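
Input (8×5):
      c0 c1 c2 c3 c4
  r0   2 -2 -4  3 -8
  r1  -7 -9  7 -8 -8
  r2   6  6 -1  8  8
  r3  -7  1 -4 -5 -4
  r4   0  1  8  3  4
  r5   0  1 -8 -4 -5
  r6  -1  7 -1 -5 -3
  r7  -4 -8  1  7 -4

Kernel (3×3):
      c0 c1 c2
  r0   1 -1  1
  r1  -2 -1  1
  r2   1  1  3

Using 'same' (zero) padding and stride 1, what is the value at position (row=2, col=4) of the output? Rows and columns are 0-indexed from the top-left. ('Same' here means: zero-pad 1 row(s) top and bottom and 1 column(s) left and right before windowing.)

The receptive field on the zero-padded input at this output position is [-8 -8 0 / 8 8 0 / -5 -4 0]. Elementwise product with the kernel and sum: -8·1 + -8·-1 + 0·1 + 8·-2 + 8·-1 + 0·1 + -5·1 + -4·1 + 0·3.

-33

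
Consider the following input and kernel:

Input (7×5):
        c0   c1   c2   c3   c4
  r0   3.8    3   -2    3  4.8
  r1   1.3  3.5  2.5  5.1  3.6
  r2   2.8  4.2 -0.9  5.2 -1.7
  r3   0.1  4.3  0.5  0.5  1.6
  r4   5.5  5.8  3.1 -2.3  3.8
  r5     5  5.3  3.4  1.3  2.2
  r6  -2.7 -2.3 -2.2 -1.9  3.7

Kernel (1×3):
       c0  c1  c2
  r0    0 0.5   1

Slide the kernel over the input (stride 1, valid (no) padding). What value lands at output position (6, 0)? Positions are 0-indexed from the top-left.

-3.35

The receptive field on the input at this output position is [-2.7 -2.3 -2.2]. Elementwise product with the kernel and sum: -2.3·0.5 + -2.2·1.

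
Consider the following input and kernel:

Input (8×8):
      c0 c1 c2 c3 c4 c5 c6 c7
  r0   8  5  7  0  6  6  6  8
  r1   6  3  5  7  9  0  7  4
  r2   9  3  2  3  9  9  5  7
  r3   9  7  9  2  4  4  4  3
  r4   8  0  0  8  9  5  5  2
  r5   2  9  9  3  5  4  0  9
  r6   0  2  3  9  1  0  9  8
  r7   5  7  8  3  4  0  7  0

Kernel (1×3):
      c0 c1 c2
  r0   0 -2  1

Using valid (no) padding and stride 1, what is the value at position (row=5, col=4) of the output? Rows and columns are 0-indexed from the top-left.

The receptive field on the input at this output position is [5 4 0]. Elementwise product with the kernel and sum: 4·-2 + 0·1.

-8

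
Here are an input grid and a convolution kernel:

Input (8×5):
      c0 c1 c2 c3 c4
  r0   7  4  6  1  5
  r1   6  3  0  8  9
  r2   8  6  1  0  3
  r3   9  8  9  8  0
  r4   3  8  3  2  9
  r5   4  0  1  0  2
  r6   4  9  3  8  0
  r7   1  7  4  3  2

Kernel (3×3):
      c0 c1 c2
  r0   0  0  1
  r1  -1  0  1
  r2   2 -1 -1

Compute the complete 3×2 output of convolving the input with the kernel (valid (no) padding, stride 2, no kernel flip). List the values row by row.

Output[0,0]: The receptive field on the input at this output position is [7 4 6 / 6 3 0 / 8 6 1]. Elementwise product with the kernel and sum: 6·1 + 6·-1 + 0·1 + 8·2 + 6·-1 + 1·-1.

9 13
-4 -11
-4 8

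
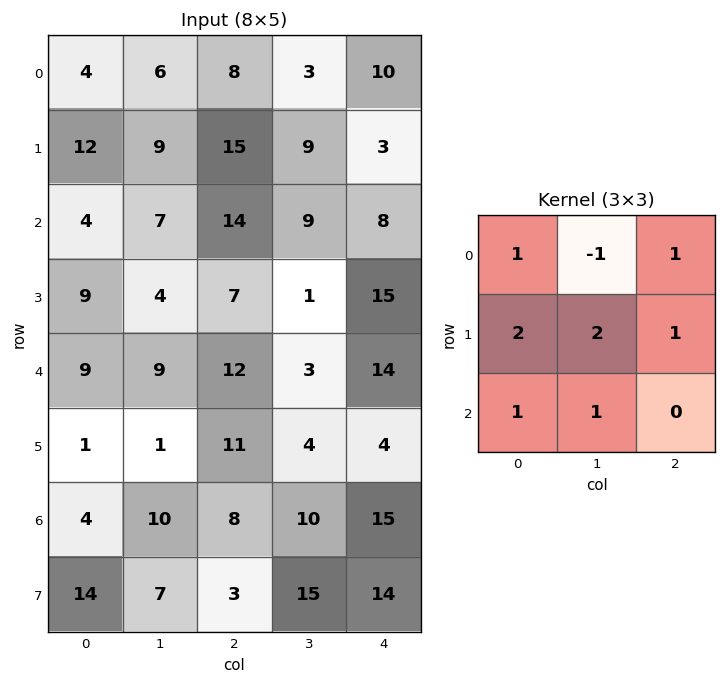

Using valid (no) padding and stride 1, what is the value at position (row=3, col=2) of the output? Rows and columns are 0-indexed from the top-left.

80

The receptive field on the input at this output position is [7 1 15 / 12 3 14 / 11 4 4]. Elementwise product with the kernel and sum: 7·1 + 1·-1 + 15·1 + 12·2 + 3·2 + 14·1 + 11·1 + 4·1.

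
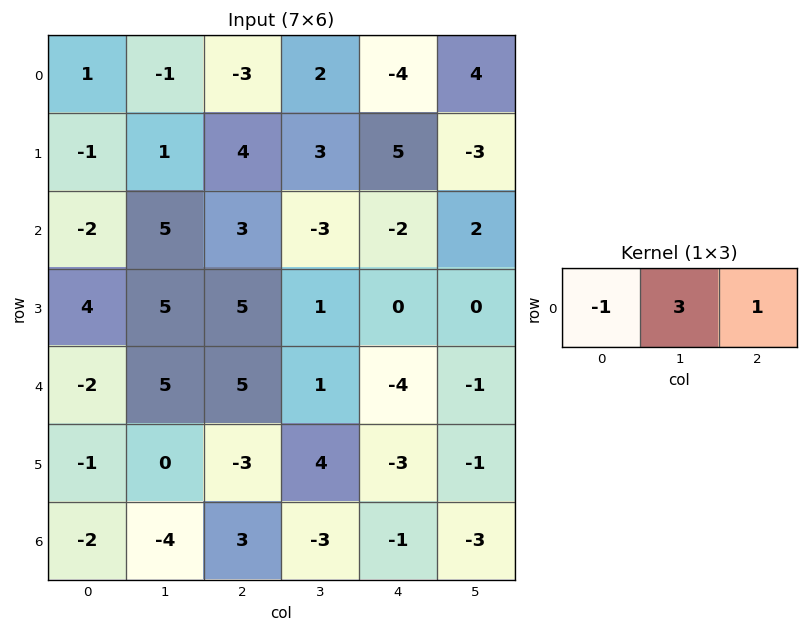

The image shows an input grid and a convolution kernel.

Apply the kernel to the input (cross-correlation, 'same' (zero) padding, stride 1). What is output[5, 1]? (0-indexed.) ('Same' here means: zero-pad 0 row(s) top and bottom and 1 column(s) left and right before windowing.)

-2

The receptive field on the zero-padded input at this output position is [-1 0 -3]. Elementwise product with the kernel and sum: -1·-1 + 0·3 + -3·1.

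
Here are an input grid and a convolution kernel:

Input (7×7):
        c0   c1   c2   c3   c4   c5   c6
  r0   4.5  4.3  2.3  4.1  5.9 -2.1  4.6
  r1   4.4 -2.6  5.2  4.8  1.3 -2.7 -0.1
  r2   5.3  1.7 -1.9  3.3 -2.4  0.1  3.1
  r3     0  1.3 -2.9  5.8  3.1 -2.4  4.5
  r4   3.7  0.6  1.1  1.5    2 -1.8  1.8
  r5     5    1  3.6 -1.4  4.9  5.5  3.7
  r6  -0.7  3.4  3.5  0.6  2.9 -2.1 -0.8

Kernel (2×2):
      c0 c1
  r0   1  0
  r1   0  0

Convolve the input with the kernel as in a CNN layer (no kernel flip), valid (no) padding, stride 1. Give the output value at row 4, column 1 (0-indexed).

The receptive field on the input at this output position is [0.6 1.1 / 1 3.6]. Elementwise product with the kernel and sum: 0.6·1.

0.6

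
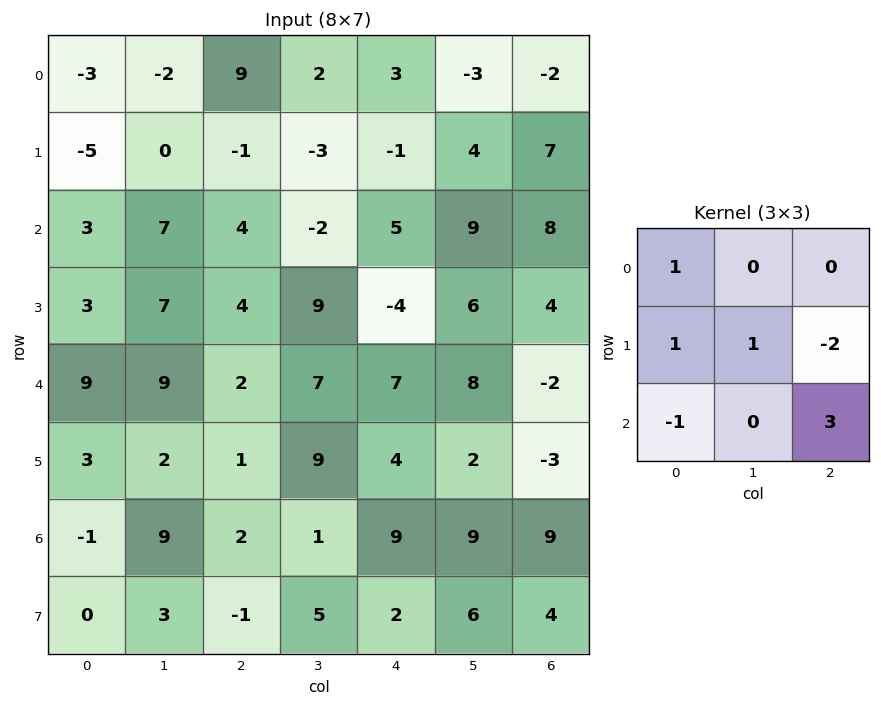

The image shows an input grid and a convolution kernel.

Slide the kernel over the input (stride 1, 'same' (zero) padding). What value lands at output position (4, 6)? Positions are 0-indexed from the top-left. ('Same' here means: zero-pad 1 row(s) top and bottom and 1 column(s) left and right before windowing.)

The receptive field on the zero-padded input at this output position is [6 4 0 / 8 -2 0 / 2 -3 0]. Elementwise product with the kernel and sum: 6·1 + 8·1 + -2·1 + 0·-2 + 2·-1 + 0·3.

10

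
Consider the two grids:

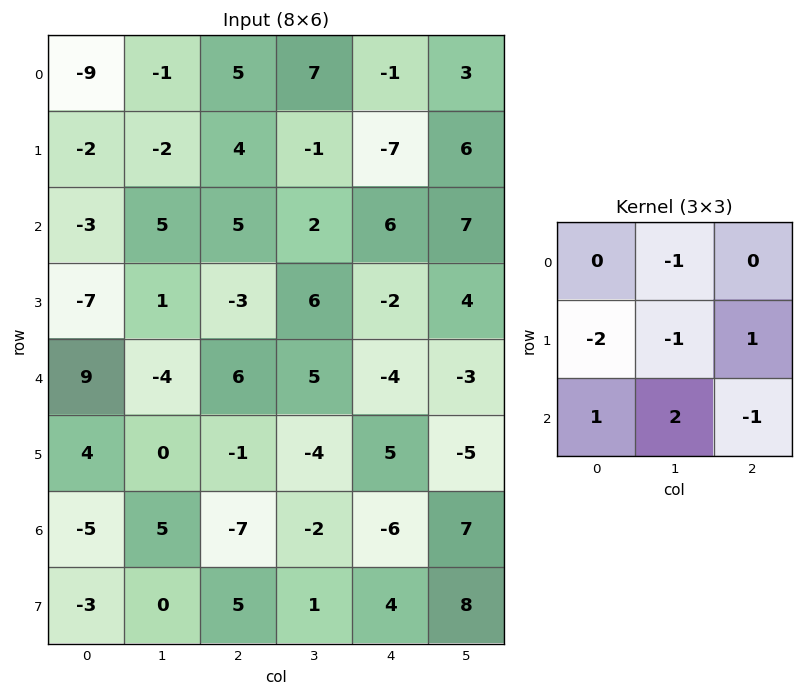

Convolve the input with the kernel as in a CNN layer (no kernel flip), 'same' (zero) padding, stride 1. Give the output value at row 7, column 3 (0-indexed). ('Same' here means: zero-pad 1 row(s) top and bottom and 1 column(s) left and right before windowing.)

The receptive field on the zero-padded input at this output position is [-7 -2 -6 / 5 1 4 / 0 0 0]. Elementwise product with the kernel and sum: -2·-1 + 5·-2 + 1·-1 + 4·1 + 0·1 + 0·2 + 0·-1.

-5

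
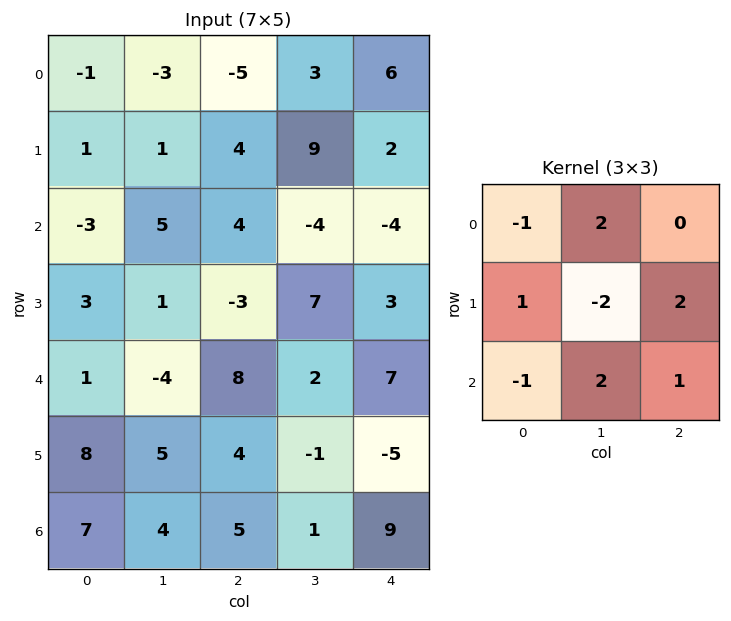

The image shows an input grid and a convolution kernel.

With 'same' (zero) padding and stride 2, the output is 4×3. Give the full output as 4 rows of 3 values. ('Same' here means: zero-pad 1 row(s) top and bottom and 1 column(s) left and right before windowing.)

Output[0,0]: The receptive field on the zero-padded input at this output position is [0 0 0 / 0 -1 -3 / 0 1 1]. Elementwise product with the kernel and sum: 0·-1 + 0·2 + 0·1 + -1·-2 + -3·2 + 0·-1 + 1·2 + 1·1.

-1 29 -14
25 -4 -2
17 -21 -22
10 -1 -26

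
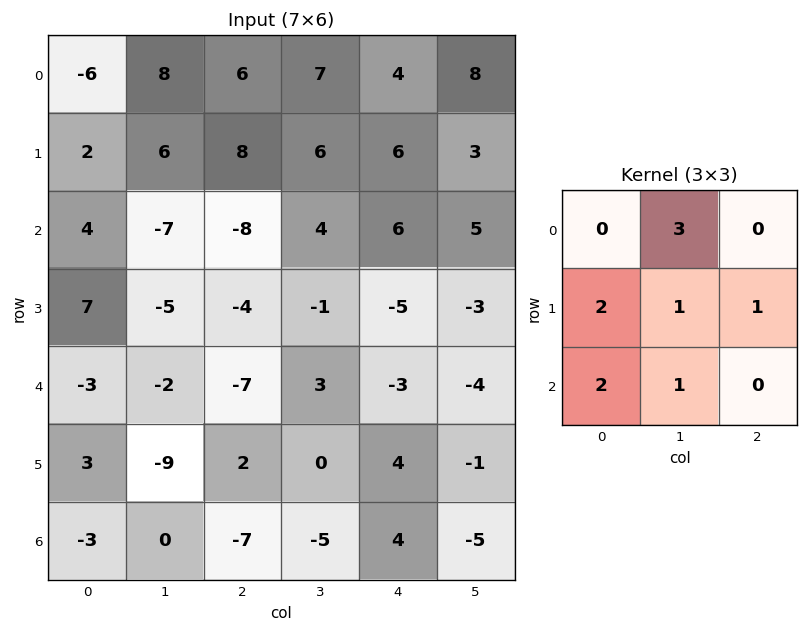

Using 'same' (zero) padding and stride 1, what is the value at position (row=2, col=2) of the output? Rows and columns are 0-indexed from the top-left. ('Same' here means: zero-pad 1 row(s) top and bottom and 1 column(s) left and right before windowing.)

The receptive field on the zero-padded input at this output position is [6 8 6 / -7 -8 4 / -5 -4 -1]. Elementwise product with the kernel and sum: 8·3 + -7·2 + -8·1 + 4·1 + -5·2 + -4·1.

-8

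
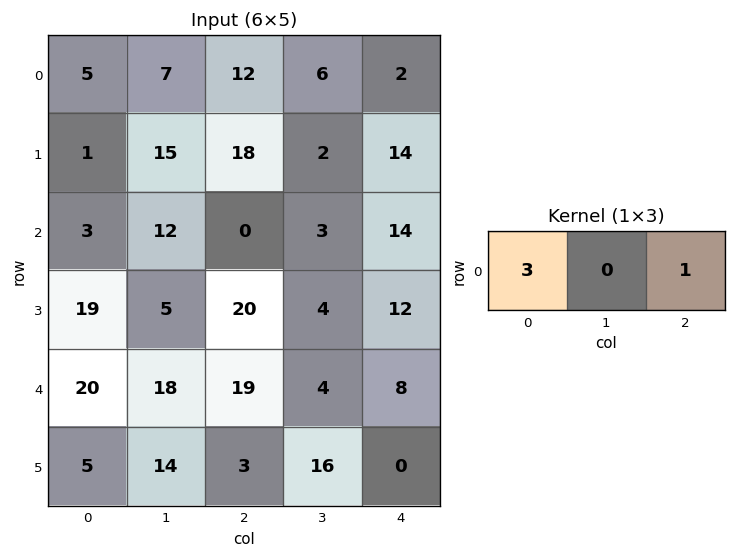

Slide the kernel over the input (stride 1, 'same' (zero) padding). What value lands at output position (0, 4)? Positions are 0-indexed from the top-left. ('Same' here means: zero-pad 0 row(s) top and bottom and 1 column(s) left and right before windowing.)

The receptive field on the zero-padded input at this output position is [6 2 0]. Elementwise product with the kernel and sum: 6·3 + 0·1.

18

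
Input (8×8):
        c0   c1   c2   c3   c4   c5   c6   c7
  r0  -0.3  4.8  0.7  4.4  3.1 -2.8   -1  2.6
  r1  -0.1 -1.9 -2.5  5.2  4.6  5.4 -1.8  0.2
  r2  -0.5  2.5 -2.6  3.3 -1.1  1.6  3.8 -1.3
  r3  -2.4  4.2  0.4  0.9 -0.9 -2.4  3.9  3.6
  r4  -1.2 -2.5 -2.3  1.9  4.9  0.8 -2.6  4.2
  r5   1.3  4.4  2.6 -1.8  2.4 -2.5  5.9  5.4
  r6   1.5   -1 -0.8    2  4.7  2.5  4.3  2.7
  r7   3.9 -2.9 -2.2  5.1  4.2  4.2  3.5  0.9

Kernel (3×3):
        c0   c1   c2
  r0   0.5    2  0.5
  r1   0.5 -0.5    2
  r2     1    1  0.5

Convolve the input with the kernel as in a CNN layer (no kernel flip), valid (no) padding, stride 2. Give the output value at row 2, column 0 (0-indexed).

-3

The receptive field on the input at this output position is [-1.2 -2.5 -2.3 / 1.3 4.4 2.6 / 1.5 -1 -0.8]. Elementwise product with the kernel and sum: -1.2·0.5 + -2.5·2 + -2.3·0.5 + 1.3·0.5 + 4.4·-0.5 + 2.6·2 + 1.5·1 + -1·1 + -0.8·0.5.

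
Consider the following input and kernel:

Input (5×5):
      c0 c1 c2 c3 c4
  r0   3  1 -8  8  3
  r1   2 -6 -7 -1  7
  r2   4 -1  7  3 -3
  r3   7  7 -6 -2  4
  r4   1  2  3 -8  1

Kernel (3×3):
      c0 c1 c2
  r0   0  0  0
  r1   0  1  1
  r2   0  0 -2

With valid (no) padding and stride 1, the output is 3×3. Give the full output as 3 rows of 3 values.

Output[0,0]: The receptive field on the input at this output position is [3 1 -8 / 2 -6 -7 / 4 -1 7]. Elementwise product with the kernel and sum: -6·1 + -7·1 + 7·-2.
Output[0,1]: The receptive field on the input at this output position is [1 -8 8 / -6 -7 -1 / -1 7 3]. Elementwise product with the kernel and sum: -7·1 + -1·1 + 3·-2.

-27 -14 12
18 14 -8
-5 8 0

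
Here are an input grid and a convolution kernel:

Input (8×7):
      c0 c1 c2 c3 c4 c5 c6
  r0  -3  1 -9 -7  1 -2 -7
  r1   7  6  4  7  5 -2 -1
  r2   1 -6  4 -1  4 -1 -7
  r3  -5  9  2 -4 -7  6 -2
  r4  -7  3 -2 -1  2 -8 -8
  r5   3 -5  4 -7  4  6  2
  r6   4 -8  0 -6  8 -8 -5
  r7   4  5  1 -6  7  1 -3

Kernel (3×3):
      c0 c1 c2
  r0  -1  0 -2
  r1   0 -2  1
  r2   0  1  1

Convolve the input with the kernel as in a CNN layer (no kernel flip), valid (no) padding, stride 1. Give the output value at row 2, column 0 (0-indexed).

The receptive field on the input at this output position is [1 -6 4 / -5 9 2 / -7 3 -2]. Elementwise product with the kernel and sum: 1·-1 + 4·-2 + 9·-2 + 2·1 + 3·1 + -2·1.

-24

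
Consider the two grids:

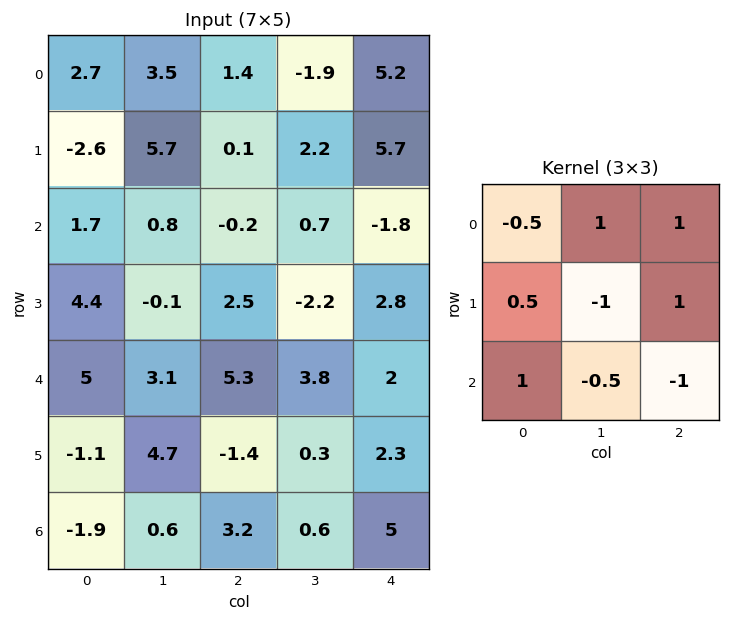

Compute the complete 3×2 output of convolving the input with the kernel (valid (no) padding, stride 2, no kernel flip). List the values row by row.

-1.85 7.4
2.7 6.65
-6.15 2.35

Output[0,0]: The receptive field on the input at this output position is [2.7 3.5 1.4 / -2.6 5.7 0.1 / 1.7 0.8 -0.2]. Elementwise product with the kernel and sum: 2.7·-0.5 + 3.5·1 + 1.4·1 + -2.6·0.5 + 5.7·-1 + 0.1·1 + 1.7·1 + 0.8·-0.5 + -0.2·-1.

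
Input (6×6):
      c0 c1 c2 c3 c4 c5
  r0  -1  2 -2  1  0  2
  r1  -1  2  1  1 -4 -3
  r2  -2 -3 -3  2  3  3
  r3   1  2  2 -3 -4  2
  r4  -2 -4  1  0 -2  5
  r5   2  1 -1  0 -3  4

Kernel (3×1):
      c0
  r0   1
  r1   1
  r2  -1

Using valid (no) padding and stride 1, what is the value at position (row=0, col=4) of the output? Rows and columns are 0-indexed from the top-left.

-7

The receptive field on the input at this output position is [0 / -4 / 3]. Elementwise product with the kernel and sum: 0·1 + -4·1 + 3·-1.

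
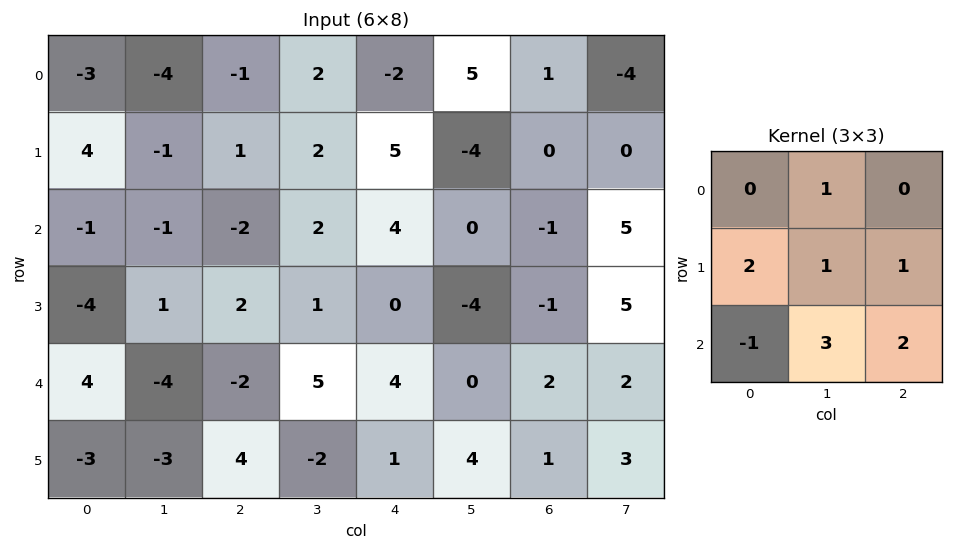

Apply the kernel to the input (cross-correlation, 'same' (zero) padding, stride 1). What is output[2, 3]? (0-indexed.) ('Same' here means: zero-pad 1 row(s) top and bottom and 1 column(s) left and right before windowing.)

The receptive field on the zero-padded input at this output position is [1 2 5 / -2 2 4 / 2 1 0]. Elementwise product with the kernel and sum: 2·1 + -2·2 + 2·1 + 4·1 + 2·-1 + 1·3 + 0·2.

5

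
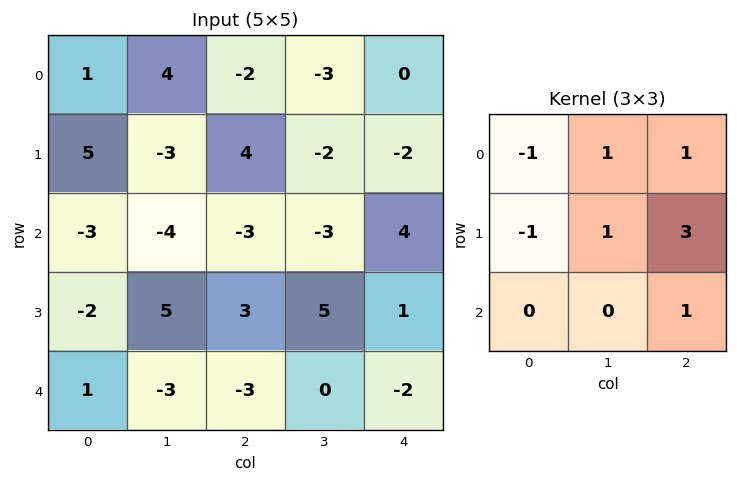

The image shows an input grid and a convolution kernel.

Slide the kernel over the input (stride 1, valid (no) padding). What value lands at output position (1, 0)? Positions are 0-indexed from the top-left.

The receptive field on the input at this output position is [5 -3 4 / -3 -4 -3 / -2 5 3]. Elementwise product with the kernel and sum: 5·-1 + -3·1 + 4·1 + -3·-1 + -4·1 + -3·3 + 3·1.

-11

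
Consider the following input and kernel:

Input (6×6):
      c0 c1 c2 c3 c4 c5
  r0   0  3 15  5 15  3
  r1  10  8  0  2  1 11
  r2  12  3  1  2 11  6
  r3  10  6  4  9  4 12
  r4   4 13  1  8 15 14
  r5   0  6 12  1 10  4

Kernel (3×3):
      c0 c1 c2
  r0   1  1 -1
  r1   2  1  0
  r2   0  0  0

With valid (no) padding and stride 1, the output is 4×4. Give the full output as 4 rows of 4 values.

16 29 7 22
45 13 5 7
40 18 9 29
33 28 19 32

Output[0,0]: The receptive field on the input at this output position is [0 3 15 / 10 8 0 / 12 3 1]. Elementwise product with the kernel and sum: 0·1 + 3·1 + 15·-1 + 10·2 + 8·1.
Output[0,1]: The receptive field on the input at this output position is [3 15 5 / 8 0 2 / 3 1 2]. Elementwise product with the kernel and sum: 3·1 + 15·1 + 5·-1 + 8·2 + 0·1.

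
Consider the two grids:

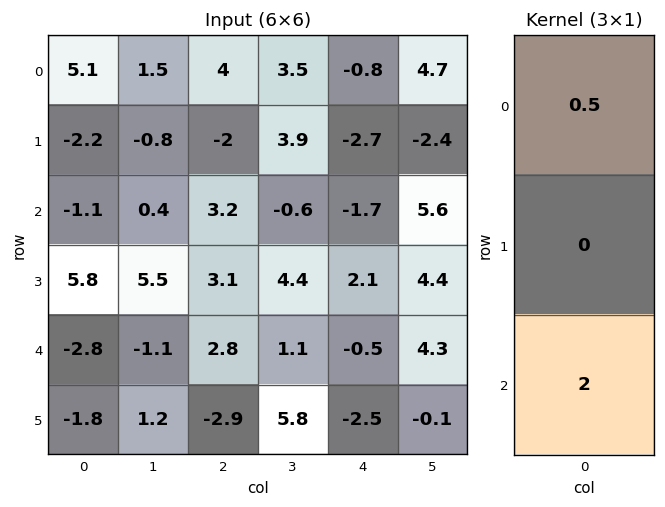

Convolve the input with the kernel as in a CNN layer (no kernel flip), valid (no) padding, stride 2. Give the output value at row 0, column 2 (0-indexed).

The receptive field on the input at this output position is [-0.8 / -2.7 / -1.7]. Elementwise product with the kernel and sum: -0.8·0.5 + -1.7·2.

-3.8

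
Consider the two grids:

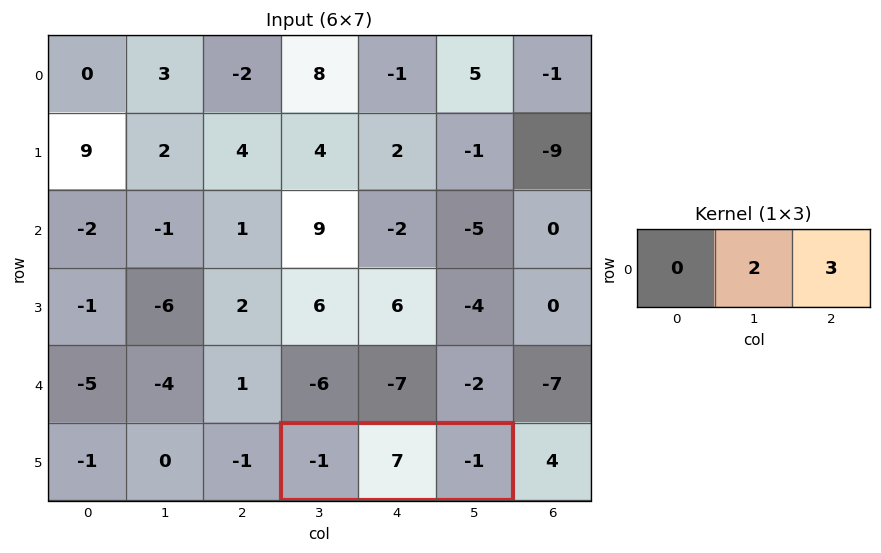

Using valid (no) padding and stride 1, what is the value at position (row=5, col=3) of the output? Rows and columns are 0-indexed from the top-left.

The receptive field on the input at this output position is [-1 7 -1]. Elementwise product with the kernel and sum: 7·2 + -1·3.

11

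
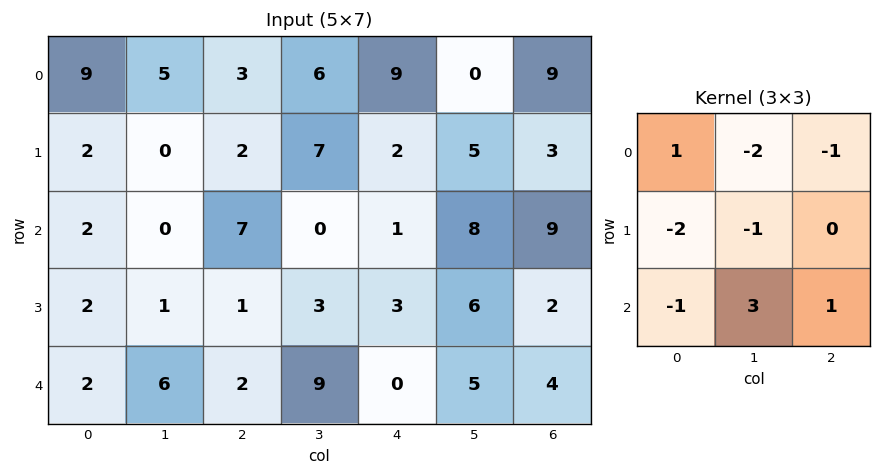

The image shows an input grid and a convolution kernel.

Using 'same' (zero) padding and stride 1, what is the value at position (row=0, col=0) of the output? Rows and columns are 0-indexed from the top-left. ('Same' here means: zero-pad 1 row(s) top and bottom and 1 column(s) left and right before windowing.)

The receptive field on the zero-padded input at this output position is [0 0 0 / 0 9 5 / 0 2 0]. Elementwise product with the kernel and sum: 0·1 + 0·-2 + 0·-1 + 0·-2 + 9·-1 + 0·-1 + 2·3 + 0·1.

-3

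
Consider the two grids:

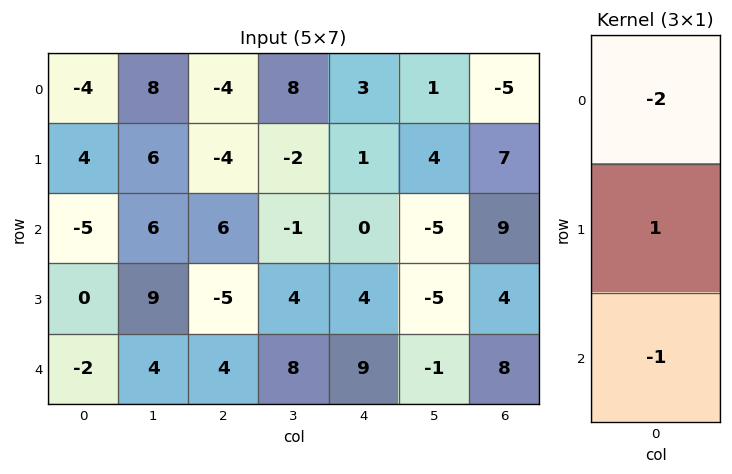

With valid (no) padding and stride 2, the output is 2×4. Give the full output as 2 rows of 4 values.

Output[0,0]: The receptive field on the input at this output position is [-4 / 4 / -5]. Elementwise product with the kernel and sum: -4·-2 + 4·1 + -5·-1.
Output[0,1]: The receptive field on the input at this output position is [-4 / -4 / 6]. Elementwise product with the kernel and sum: -4·-2 + -4·1 + 6·-1.

17 -2 -5 8
12 -21 -5 -22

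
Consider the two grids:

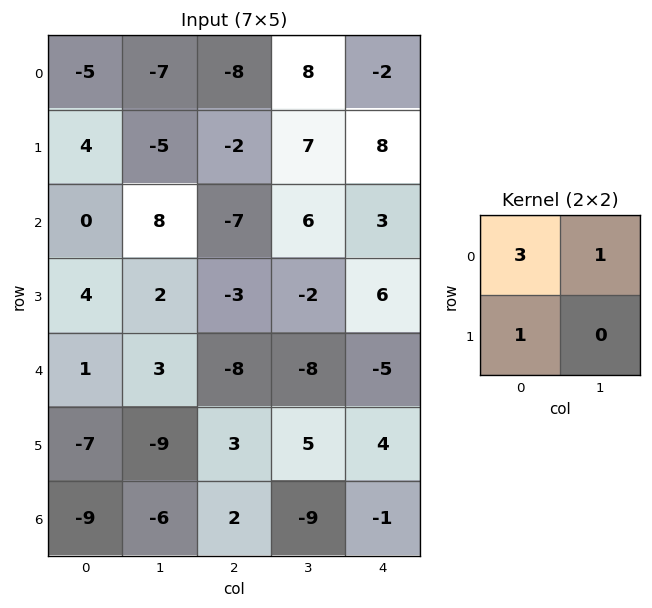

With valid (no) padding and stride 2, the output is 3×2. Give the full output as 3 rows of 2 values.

-18 -18
12 -18
-1 -29

Output[0,0]: The receptive field on the input at this output position is [-5 -7 / 4 -5]. Elementwise product with the kernel and sum: -5·3 + -7·1 + 4·1.
Output[0,1]: The receptive field on the input at this output position is [-8 8 / -2 7]. Elementwise product with the kernel and sum: -8·3 + 8·1 + -2·1.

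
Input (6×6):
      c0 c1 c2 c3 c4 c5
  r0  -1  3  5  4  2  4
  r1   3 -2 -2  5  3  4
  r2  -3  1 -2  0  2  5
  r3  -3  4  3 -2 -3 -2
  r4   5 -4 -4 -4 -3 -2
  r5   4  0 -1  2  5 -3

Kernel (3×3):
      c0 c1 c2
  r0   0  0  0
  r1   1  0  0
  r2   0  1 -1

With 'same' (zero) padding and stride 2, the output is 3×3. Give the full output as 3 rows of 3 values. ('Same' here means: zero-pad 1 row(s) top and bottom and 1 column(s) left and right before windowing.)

Output[0,0]: The receptive field on the zero-padded input at this output position is [0 0 0 / 0 -1 3 / 0 3 -2]. Elementwise product with the kernel and sum: 0·1 + 3·1 + -2·-1.

5 -4 3
-7 6 -1
4 -7 4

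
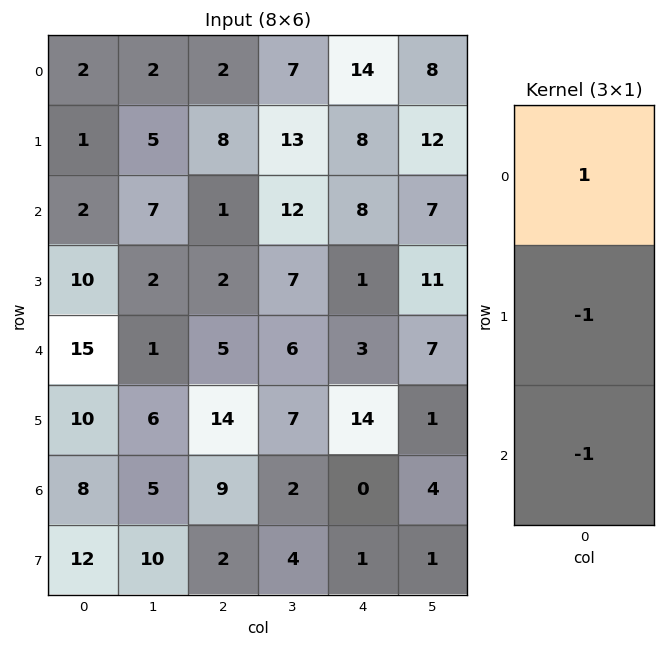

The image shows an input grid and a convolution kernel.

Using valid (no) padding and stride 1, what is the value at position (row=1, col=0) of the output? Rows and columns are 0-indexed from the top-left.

The receptive field on the input at this output position is [1 / 2 / 10]. Elementwise product with the kernel and sum: 1·1 + 2·-1 + 10·-1.

-11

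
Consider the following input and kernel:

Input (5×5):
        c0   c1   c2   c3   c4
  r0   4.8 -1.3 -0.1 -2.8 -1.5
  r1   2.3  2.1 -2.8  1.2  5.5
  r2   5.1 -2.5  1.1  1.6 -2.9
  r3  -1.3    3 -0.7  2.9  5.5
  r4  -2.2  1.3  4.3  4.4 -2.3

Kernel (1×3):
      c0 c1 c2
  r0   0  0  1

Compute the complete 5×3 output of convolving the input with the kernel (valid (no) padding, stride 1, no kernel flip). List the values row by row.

Output[0,0]: The receptive field on the input at this output position is [4.8 -1.3 -0.1]. Elementwise product with the kernel and sum: -0.1·1.

-0.1 -2.8 -1.5
-2.8 1.2 5.5
1.1 1.6 -2.9
-0.7 2.9 5.5
4.3 4.4 -2.3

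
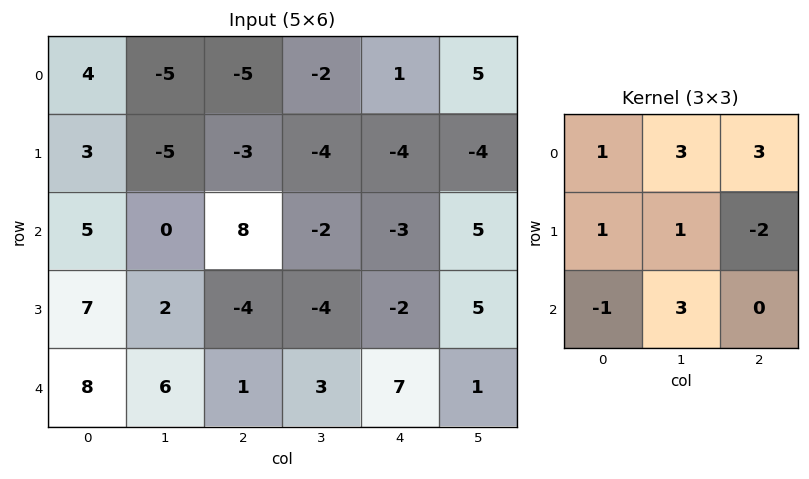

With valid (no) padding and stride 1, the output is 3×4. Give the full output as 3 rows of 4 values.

Output[0,0]: The receptive field on the input at this output position is [4 -5 -5 / 3 -5 -3 / 5 0 8]. Elementwise product with the kernel and sum: 4·1 + -5·3 + -5·3 + 3·1 + -5·1 + -3·-2 + 5·-1 + 0·3.

-27 -2 -21 9
-33 -28 -23 -45
56 21 -3 6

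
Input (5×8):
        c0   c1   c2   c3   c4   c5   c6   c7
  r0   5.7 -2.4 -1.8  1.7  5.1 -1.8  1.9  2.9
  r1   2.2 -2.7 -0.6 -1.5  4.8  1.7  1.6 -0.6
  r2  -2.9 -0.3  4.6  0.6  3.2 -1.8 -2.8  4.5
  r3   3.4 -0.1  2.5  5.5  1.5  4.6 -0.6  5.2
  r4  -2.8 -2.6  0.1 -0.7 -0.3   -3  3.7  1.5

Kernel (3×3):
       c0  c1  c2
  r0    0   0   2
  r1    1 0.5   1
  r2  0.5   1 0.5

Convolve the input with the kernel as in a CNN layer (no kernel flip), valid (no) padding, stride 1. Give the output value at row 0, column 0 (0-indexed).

The receptive field on the input at this output position is [5.7 -2.4 -1.8 / 2.2 -2.7 -0.6 / -2.9 -0.3 4.6]. Elementwise product with the kernel and sum: -1.8·2 + 2.2·1 + -2.7·0.5 + -0.6·1 + -2.9·0.5 + -0.3·1 + 4.6·0.5.

-2.8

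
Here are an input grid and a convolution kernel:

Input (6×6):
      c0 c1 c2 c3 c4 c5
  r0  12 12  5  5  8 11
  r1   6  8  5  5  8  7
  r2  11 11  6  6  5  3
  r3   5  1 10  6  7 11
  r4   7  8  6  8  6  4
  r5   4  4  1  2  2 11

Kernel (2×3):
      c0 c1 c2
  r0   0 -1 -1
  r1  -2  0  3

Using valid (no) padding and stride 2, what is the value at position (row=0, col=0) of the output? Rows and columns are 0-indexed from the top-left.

-14

The receptive field on the input at this output position is [12 12 5 / 6 8 5]. Elementwise product with the kernel and sum: 12·-1 + 5·-1 + 6·-2 + 5·3.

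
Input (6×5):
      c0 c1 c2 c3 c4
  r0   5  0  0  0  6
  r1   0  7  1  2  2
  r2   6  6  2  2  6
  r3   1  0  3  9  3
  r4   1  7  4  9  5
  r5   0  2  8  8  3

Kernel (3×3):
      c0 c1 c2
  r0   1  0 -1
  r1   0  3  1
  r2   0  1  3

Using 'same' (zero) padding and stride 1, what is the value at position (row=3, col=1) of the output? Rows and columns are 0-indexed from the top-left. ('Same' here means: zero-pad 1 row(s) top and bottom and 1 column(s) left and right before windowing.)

26

The receptive field on the zero-padded input at this output position is [6 6 2 / 1 0 3 / 1 7 4]. Elementwise product with the kernel and sum: 6·1 + 2·-1 + 0·3 + 3·1 + 7·1 + 4·3.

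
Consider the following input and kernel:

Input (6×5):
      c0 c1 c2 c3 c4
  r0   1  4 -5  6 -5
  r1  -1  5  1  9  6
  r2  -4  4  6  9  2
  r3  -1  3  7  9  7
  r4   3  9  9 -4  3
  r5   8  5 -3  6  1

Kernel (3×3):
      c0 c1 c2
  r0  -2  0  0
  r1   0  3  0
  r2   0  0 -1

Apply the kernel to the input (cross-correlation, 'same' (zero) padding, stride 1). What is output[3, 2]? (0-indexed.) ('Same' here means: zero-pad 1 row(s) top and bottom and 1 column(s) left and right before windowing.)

The receptive field on the zero-padded input at this output position is [4 6 9 / 3 7 9 / 9 9 -4]. Elementwise product with the kernel and sum: 4·-2 + 7·3 + -4·-1.

17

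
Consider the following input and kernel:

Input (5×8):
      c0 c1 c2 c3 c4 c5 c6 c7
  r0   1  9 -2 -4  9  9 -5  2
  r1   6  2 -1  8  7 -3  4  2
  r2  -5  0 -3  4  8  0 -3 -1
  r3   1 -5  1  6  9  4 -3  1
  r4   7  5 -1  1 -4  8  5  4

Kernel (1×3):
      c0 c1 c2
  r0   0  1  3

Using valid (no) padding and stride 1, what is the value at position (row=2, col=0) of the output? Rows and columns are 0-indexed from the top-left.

The receptive field on the input at this output position is [-5 0 -3]. Elementwise product with the kernel and sum: 0·1 + -3·3.

-9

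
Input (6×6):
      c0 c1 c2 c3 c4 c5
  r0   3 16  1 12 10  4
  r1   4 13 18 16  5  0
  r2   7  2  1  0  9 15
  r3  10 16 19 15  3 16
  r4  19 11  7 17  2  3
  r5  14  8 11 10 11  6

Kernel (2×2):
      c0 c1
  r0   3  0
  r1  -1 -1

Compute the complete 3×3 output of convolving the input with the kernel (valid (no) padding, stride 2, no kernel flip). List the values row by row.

Output[0,0]: The receptive field on the input at this output position is [3 16 / 4 13]. Elementwise product with the kernel and sum: 3·3 + 4·-1 + 13·-1.
Output[0,1]: The receptive field on the input at this output position is [1 12 / 18 16]. Elementwise product with the kernel and sum: 1·3 + 18·-1 + 16·-1.

-8 -31 25
-5 -31 8
35 0 -11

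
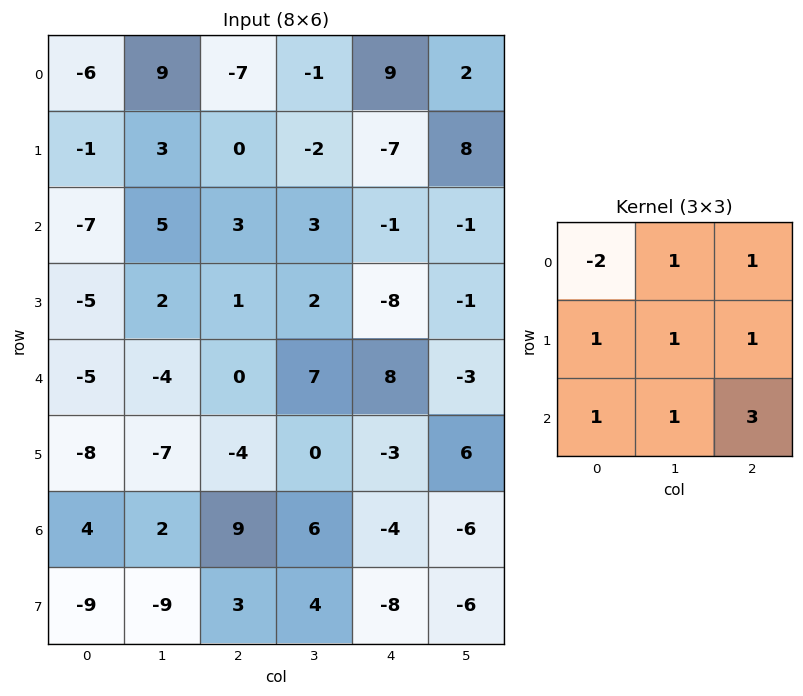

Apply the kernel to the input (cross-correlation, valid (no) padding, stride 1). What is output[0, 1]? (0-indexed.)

-8

The receptive field on the input at this output position is [9 -7 -1 / 3 0 -2 / 5 3 3]. Elementwise product with the kernel and sum: 9·-2 + -7·1 + -1·1 + 3·1 + 0·1 + -2·1 + 5·1 + 3·1 + 3·3.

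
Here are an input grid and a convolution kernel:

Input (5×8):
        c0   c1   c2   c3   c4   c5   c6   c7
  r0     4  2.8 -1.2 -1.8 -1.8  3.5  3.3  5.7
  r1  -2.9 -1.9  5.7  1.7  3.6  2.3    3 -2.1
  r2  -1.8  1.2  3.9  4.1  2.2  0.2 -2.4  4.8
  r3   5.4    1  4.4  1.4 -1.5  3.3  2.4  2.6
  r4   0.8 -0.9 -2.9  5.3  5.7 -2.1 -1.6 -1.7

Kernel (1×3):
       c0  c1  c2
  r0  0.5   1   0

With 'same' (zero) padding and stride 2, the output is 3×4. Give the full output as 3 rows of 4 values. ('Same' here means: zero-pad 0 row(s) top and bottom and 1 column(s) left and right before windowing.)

4 0.2 -2.7 5.05
-1.8 4.5 4.25 -2.3
0.8 -3.35 8.35 -2.65

Output[0,0]: The receptive field on the zero-padded input at this output position is [0 4 2.8]. Elementwise product with the kernel and sum: 0·0.5 + 4·1.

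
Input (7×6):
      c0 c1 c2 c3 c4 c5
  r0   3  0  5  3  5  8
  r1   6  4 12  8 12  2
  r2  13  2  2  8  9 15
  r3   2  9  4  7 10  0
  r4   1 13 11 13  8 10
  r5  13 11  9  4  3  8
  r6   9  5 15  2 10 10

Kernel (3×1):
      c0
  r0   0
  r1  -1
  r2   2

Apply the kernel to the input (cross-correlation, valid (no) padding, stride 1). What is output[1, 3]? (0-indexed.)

6

The receptive field on the input at this output position is [8 / 8 / 7]. Elementwise product with the kernel and sum: 8·-1 + 7·2.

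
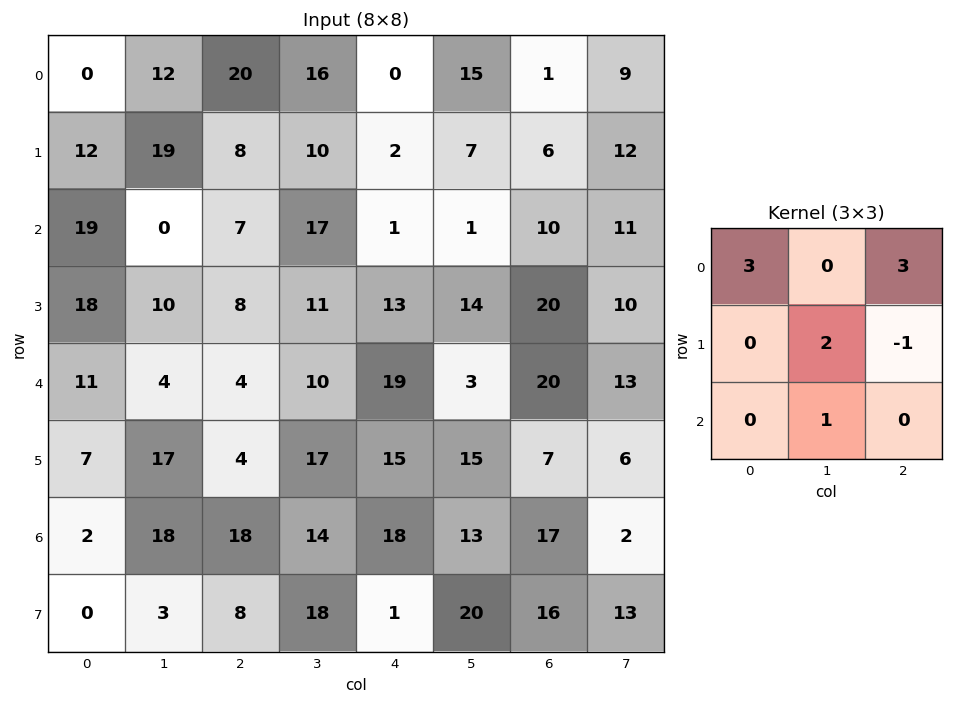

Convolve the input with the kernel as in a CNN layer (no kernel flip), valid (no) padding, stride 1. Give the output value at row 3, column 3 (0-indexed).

125

The receptive field on the input at this output position is [11 13 14 / 10 19 3 / 17 15 15]. Elementwise product with the kernel and sum: 11·3 + 14·3 + 19·2 + 3·-1 + 15·1.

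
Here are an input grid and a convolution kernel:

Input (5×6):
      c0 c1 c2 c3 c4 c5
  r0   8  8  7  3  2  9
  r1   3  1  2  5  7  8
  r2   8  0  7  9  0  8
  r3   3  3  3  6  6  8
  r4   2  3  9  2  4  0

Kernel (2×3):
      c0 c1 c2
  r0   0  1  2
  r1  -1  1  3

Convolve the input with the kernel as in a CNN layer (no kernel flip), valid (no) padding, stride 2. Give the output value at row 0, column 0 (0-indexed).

The receptive field on the input at this output position is [8 8 7 / 3 1 2]. Elementwise product with the kernel and sum: 8·1 + 7·2 + 3·-1 + 1·1 + 2·3.

26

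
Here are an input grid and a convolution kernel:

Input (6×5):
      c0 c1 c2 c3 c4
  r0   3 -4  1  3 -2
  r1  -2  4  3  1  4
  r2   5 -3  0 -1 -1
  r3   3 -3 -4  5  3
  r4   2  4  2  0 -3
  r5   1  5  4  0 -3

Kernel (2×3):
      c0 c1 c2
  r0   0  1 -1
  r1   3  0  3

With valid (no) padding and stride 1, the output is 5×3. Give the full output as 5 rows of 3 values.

-2 13 26
16 -10 -6
-6 7 -3
13 3 -1
17 17 6

Output[0,0]: The receptive field on the input at this output position is [3 -4 1 / -2 4 3]. Elementwise product with the kernel and sum: -4·1 + 1·-1 + -2·3 + 3·3.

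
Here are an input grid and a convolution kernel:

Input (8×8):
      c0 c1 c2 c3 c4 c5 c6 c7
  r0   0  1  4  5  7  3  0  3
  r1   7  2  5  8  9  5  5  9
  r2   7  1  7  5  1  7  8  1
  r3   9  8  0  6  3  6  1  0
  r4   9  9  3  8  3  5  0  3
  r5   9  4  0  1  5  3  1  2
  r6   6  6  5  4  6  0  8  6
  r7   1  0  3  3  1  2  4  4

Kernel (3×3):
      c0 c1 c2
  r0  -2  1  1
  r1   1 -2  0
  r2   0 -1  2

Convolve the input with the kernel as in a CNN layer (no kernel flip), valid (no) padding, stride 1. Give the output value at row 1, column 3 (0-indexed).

The receptive field on the input at this output position is [8 9 5 / 5 1 7 / 6 3 6]. Elementwise product with the kernel and sum: 8·-2 + 9·1 + 5·1 + 5·1 + 1·-2 + 3·-1 + 6·2.

10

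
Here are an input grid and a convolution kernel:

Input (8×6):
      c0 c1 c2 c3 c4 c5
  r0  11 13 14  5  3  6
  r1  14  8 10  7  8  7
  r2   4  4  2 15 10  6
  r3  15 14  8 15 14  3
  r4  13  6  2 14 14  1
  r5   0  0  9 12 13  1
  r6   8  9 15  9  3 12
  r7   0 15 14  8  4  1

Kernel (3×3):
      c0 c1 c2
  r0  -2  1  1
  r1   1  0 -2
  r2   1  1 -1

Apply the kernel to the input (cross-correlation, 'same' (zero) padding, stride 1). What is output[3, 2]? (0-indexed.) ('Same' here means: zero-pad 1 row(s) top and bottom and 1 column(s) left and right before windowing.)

The receptive field on the zero-padded input at this output position is [4 2 15 / 14 8 15 / 6 2 14]. Elementwise product with the kernel and sum: 4·-2 + 2·1 + 15·1 + 14·1 + 15·-2 + 6·1 + 2·1 + 14·-1.

-13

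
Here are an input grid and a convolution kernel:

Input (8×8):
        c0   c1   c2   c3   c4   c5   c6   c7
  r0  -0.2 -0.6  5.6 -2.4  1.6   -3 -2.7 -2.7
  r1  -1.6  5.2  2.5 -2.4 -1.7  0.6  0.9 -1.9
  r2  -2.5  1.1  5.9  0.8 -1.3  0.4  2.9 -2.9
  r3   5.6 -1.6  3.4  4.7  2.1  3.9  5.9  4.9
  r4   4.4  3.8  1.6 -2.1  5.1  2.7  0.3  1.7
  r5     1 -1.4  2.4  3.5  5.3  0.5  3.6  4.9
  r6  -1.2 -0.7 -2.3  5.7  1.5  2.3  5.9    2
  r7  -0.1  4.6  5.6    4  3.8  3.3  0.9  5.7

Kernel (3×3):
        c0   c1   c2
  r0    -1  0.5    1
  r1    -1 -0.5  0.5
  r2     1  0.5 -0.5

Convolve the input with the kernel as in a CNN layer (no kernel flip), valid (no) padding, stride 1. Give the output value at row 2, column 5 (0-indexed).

The receptive field on the input at this output position is [0.4 2.9 -2.9 / 3.9 5.9 4.9 / 2.7 0.3 1.7]. Elementwise product with the kernel and sum: 0.4·-1 + 2.9·0.5 + -2.9·1 + 3.9·-1 + 5.9·-0.5 + 4.9·0.5 + 2.7·1 + 0.3·0.5 + 1.7·-0.5.

-4.25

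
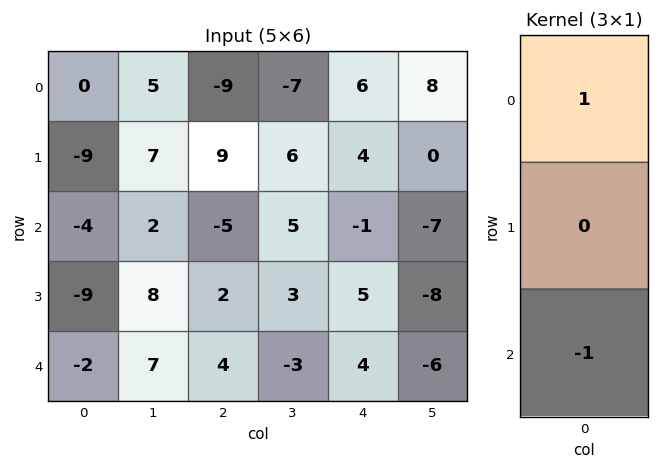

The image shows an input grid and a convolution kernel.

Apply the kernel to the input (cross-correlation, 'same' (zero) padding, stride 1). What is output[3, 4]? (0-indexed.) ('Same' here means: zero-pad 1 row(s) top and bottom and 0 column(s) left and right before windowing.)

-5

The receptive field on the zero-padded input at this output position is [-1 / 5 / 4]. Elementwise product with the kernel and sum: -1·1 + 4·-1.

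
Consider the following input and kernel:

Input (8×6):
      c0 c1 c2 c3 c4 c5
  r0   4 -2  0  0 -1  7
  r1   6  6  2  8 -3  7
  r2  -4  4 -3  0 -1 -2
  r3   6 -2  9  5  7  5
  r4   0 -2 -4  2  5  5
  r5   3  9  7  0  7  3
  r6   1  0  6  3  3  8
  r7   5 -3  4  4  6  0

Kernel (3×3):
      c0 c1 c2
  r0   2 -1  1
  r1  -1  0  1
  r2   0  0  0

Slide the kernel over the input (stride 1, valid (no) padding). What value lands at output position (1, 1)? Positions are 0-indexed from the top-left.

14

The receptive field on the input at this output position is [6 2 8 / 4 -3 0 / -2 9 5]. Elementwise product with the kernel and sum: 6·2 + 2·-1 + 8·1 + 4·-1 + 0·1.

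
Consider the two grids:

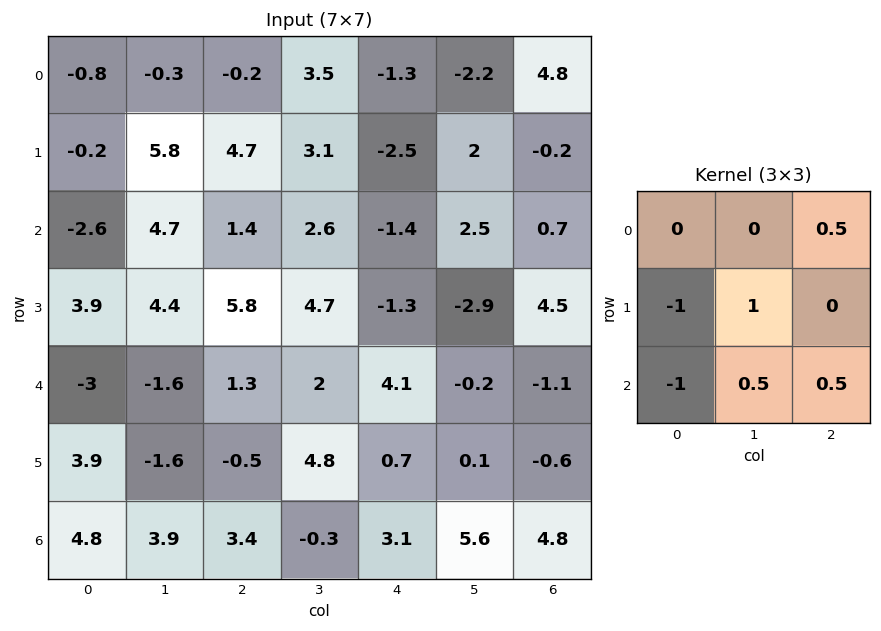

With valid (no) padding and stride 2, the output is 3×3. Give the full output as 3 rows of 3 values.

11.55 -3.05 9.9
4.05 -0.05 -6
-6 5.35 0.95

Output[0,0]: The receptive field on the input at this output position is [-0.8 -0.3 -0.2 / -0.2 5.8 4.7 / -2.6 4.7 1.4]. Elementwise product with the kernel and sum: -0.2·0.5 + -0.2·-1 + 5.8·1 + -2.6·-1 + 4.7·0.5 + 1.4·0.5.
Output[0,1]: The receptive field on the input at this output position is [-0.2 3.5 -1.3 / 4.7 3.1 -2.5 / 1.4 2.6 -1.4]. Elementwise product with the kernel and sum: -1.3·0.5 + 4.7·-1 + 3.1·1 + 1.4·-1 + 2.6·0.5 + -1.4·0.5.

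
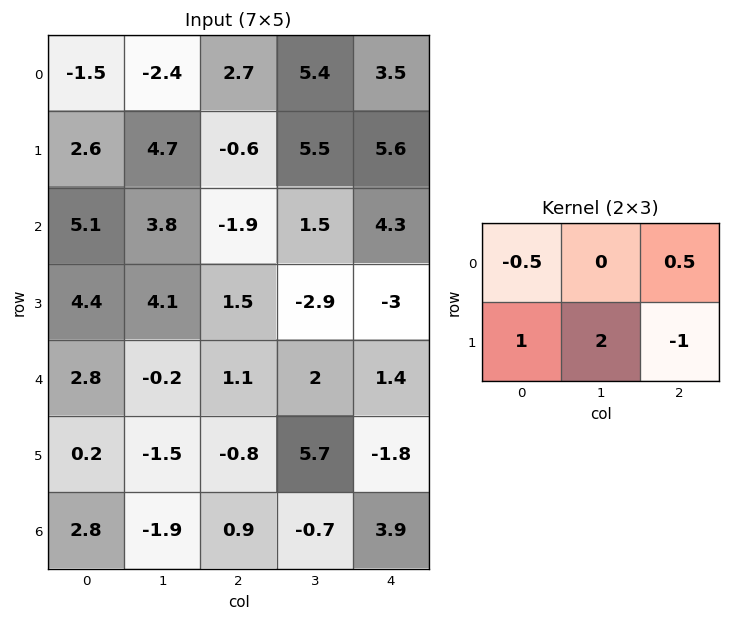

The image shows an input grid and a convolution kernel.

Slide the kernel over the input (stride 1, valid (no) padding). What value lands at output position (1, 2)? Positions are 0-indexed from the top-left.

The receptive field on the input at this output position is [-0.6 5.5 5.6 / -1.9 1.5 4.3]. Elementwise product with the kernel and sum: -0.6·-0.5 + 5.6·0.5 + -1.9·1 + 1.5·2 + 4.3·-1.

-0.1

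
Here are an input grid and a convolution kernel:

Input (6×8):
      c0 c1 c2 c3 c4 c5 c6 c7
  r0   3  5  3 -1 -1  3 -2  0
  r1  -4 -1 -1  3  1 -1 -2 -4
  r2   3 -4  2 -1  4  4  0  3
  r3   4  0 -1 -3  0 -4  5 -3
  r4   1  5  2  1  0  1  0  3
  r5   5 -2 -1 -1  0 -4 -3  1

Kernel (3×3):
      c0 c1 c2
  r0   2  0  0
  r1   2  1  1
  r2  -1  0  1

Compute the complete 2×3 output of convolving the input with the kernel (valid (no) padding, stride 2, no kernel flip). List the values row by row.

-5 10 -7
14 -3 9

Output[0,0]: The receptive field on the input at this output position is [3 5 3 / -4 -1 -1 / 3 -4 2]. Elementwise product with the kernel and sum: 3·2 + -4·2 + -1·1 + -1·1 + 3·-1 + 2·1.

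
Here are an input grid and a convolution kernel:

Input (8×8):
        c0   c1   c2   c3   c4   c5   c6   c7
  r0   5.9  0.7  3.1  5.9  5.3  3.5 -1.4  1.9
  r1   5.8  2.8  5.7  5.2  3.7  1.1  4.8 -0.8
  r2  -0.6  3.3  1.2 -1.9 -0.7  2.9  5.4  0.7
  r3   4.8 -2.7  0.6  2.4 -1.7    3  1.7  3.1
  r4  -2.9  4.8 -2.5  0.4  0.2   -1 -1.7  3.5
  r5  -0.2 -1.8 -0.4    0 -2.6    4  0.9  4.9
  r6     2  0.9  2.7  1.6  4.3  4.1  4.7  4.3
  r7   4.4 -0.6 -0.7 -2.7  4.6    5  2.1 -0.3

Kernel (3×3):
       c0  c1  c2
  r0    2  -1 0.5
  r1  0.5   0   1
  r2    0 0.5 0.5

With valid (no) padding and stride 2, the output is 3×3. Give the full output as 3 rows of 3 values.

23.5 8.2 17.2
0.25 2.85 -2.1
-10.55 -5.15 4.55

Output[0,0]: The receptive field on the input at this output position is [5.9 0.7 3.1 / 5.8 2.8 5.7 / -0.6 3.3 1.2]. Elementwise product with the kernel and sum: 5.9·2 + 0.7·-1 + 3.1·0.5 + 5.8·0.5 + 5.7·1 + 3.3·0.5 + 1.2·0.5.
Output[0,1]: The receptive field on the input at this output position is [3.1 5.9 5.3 / 5.7 5.2 3.7 / 1.2 -1.9 -0.7]. Elementwise product with the kernel and sum: 3.1·2 + 5.9·-1 + 5.3·0.5 + 5.7·0.5 + 3.7·1 + -1.9·0.5 + -0.7·0.5.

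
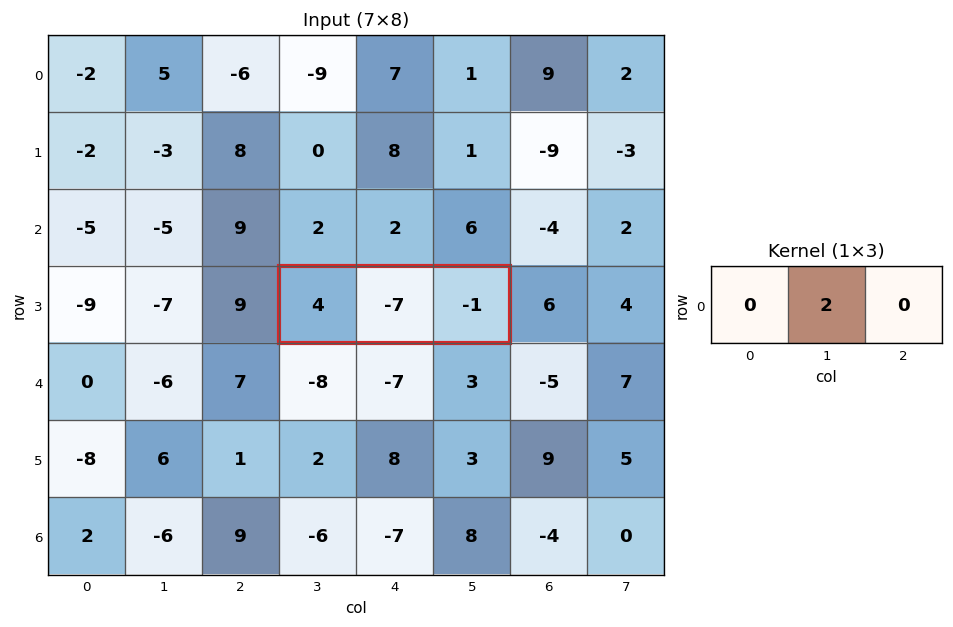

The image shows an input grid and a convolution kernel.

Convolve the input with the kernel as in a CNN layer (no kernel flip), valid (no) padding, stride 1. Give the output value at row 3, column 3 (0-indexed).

-14

The receptive field on the input at this output position is [4 -7 -1]. Elementwise product with the kernel and sum: -7·2.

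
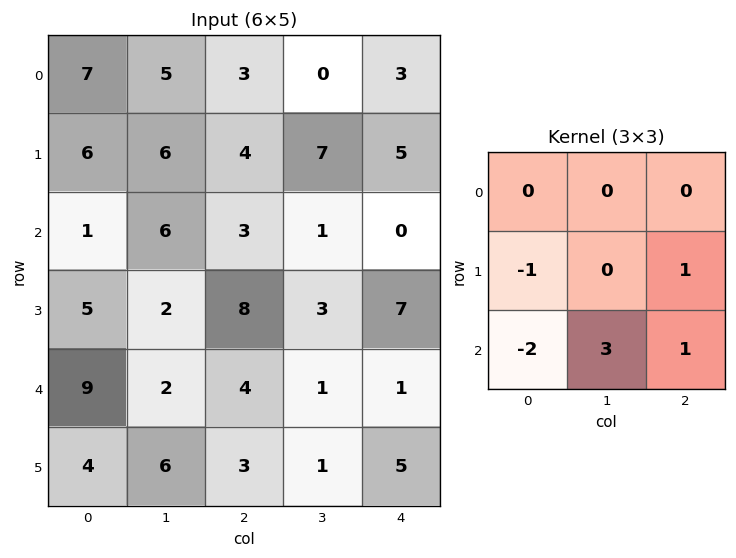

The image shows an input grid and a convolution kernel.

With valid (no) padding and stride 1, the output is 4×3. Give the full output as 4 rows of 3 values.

17 -1 -2
6 18 -3
-5 10 -5
8 -3 -1

Output[0,0]: The receptive field on the input at this output position is [7 5 3 / 6 6 4 / 1 6 3]. Elementwise product with the kernel and sum: 6·-1 + 4·1 + 1·-2 + 6·3 + 3·1.
Output[0,1]: The receptive field on the input at this output position is [5 3 0 / 6 4 7 / 6 3 1]. Elementwise product with the kernel and sum: 6·-1 + 7·1 + 6·-2 + 3·3 + 1·1.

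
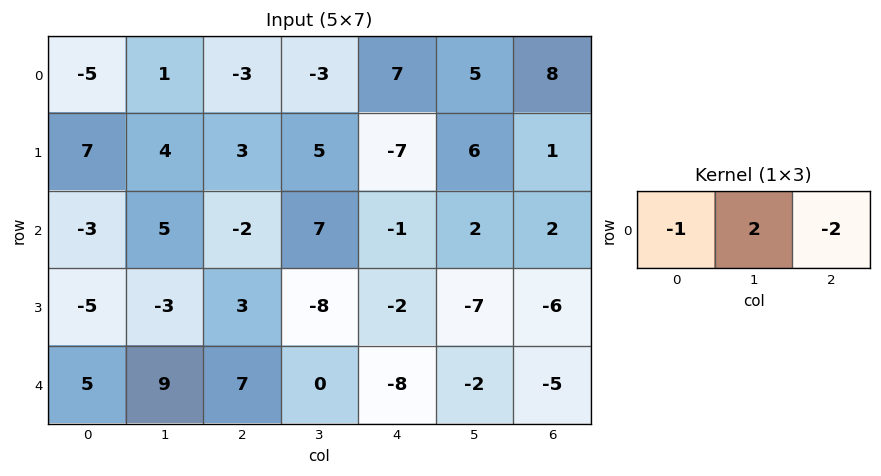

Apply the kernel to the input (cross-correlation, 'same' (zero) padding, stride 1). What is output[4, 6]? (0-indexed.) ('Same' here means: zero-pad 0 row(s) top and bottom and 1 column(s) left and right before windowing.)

-8

The receptive field on the zero-padded input at this output position is [-2 -5 0]. Elementwise product with the kernel and sum: -2·-1 + -5·2 + 0·-2.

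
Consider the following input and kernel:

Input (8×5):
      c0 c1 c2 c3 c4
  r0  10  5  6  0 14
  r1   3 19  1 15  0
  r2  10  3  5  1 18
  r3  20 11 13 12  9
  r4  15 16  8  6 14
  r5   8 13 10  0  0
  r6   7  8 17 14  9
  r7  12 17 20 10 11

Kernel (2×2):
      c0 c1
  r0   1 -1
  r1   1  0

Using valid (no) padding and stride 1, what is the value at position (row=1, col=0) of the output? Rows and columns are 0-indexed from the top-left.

-6

The receptive field on the input at this output position is [3 19 / 10 3]. Elementwise product with the kernel and sum: 3·1 + 19·-1 + 10·1.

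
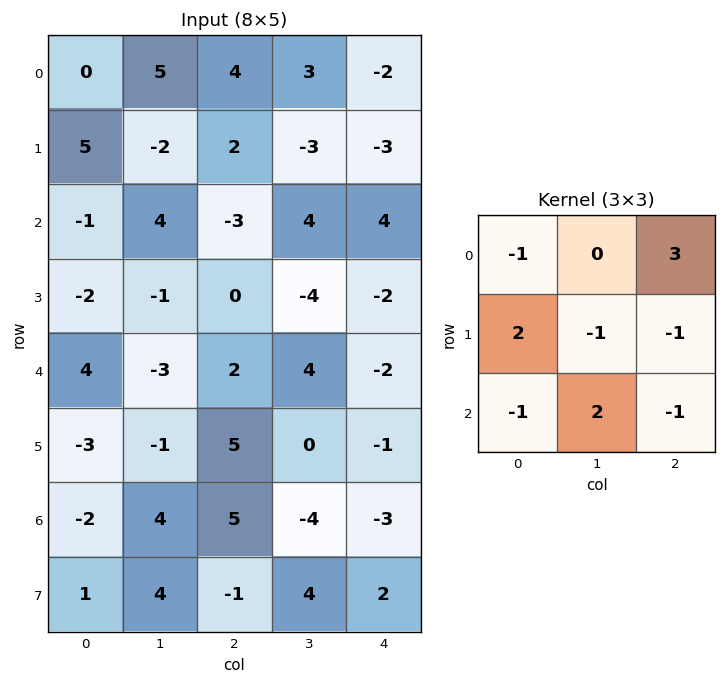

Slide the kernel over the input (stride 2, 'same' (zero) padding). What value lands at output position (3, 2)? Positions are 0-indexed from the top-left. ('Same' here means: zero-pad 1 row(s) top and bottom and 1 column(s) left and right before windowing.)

-5

The receptive field on the zero-padded input at this output position is [0 -1 0 / -4 -3 0 / 4 2 0]. Elementwise product with the kernel and sum: 0·-1 + 0·3 + -4·2 + -3·-1 + 0·-1 + 4·-1 + 2·2 + 0·-1.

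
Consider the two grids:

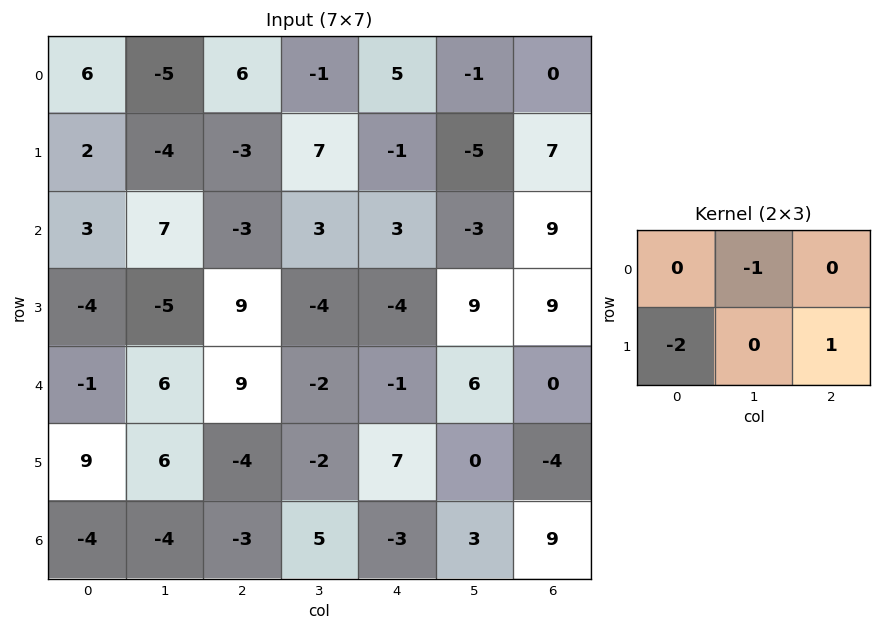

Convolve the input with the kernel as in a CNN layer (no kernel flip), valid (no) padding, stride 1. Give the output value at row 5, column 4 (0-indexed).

The receptive field on the input at this output position is [7 0 -4 / -3 3 9]. Elementwise product with the kernel and sum: 0·-1 + -3·-2 + 9·1.

15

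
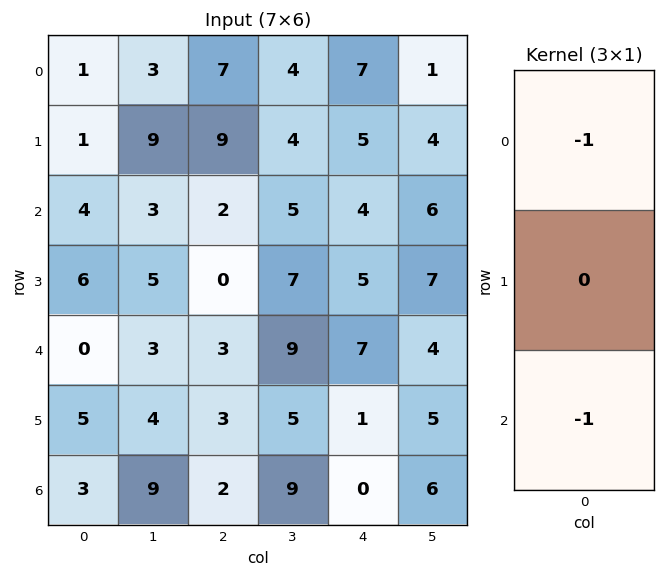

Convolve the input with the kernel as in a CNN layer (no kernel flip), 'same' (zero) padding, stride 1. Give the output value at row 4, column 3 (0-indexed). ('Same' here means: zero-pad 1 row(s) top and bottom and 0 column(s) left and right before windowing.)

-12

The receptive field on the zero-padded input at this output position is [7 / 9 / 5]. Elementwise product with the kernel and sum: 7·-1 + 5·-1.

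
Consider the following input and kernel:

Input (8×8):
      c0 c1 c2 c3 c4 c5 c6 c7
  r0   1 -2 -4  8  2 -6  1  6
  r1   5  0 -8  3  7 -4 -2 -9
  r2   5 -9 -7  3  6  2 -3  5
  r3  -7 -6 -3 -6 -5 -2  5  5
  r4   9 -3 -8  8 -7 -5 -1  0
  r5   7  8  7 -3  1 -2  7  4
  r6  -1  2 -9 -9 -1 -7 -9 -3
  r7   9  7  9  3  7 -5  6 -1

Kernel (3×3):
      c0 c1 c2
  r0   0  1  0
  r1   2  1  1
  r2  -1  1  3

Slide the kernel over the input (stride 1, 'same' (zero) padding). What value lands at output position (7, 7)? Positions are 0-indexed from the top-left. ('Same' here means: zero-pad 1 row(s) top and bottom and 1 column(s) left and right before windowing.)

8

The receptive field on the zero-padded input at this output position is [-9 -3 0 / 6 -1 0 / 0 0 0]. Elementwise product with the kernel and sum: -3·1 + 6·2 + -1·1 + 0·1 + 0·-1 + 0·1 + 0·3.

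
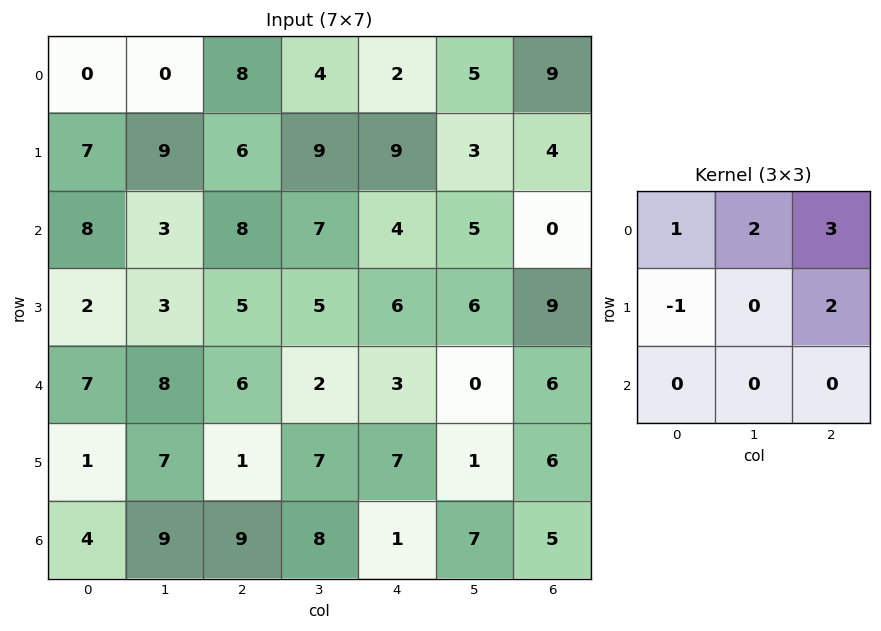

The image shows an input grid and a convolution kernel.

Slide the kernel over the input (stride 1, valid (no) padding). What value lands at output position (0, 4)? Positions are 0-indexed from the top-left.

38

The receptive field on the input at this output position is [2 5 9 / 9 3 4 / 4 5 0]. Elementwise product with the kernel and sum: 2·1 + 5·2 + 9·3 + 9·-1 + 4·2.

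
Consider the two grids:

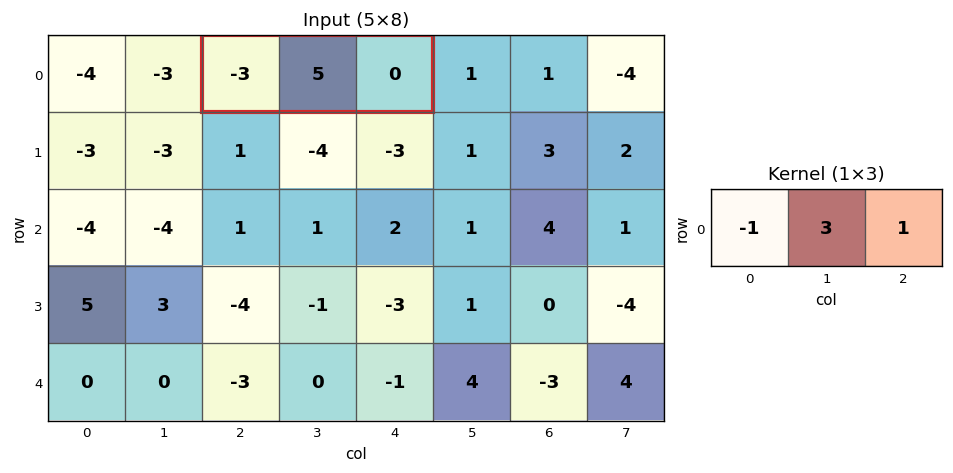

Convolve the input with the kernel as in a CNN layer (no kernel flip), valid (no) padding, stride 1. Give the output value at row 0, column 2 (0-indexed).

18

The receptive field on the input at this output position is [-3 5 0]. Elementwise product with the kernel and sum: -3·-1 + 5·3 + 0·1.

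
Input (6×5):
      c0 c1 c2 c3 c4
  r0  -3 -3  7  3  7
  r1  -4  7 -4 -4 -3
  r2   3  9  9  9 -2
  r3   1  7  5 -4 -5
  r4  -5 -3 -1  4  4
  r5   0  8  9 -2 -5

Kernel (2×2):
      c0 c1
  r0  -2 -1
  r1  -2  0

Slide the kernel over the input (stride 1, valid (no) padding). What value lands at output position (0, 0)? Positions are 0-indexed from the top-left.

The receptive field on the input at this output position is [-3 -3 / -4 7]. Elementwise product with the kernel and sum: -3·-2 + -3·-1 + -4·-2.

17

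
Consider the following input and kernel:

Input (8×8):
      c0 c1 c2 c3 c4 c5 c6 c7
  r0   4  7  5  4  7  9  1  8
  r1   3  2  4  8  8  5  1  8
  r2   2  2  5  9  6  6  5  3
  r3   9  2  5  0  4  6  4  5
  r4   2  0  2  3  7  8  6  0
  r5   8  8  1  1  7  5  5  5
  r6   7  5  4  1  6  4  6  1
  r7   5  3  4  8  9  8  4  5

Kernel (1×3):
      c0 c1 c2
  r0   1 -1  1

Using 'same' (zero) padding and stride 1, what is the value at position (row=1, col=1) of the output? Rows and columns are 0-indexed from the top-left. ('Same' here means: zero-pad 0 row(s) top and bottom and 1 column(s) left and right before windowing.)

The receptive field on the zero-padded input at this output position is [3 2 4]. Elementwise product with the kernel and sum: 3·1 + 2·-1 + 4·1.

5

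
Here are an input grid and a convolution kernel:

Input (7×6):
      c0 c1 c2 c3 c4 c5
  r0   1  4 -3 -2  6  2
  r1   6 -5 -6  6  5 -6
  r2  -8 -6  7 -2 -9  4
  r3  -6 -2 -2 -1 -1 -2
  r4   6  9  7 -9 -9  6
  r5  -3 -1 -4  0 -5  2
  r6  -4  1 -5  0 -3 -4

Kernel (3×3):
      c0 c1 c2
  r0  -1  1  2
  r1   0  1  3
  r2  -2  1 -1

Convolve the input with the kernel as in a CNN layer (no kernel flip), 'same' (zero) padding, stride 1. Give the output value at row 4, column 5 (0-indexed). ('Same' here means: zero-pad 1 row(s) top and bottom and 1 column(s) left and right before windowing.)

The receptive field on the zero-padded input at this output position is [-1 -2 0 / -9 6 0 / -5 2 0]. Elementwise product with the kernel and sum: -1·-1 + -2·1 + 0·2 + 6·1 + 0·3 + -5·-2 + 2·1 + 0·-1.

17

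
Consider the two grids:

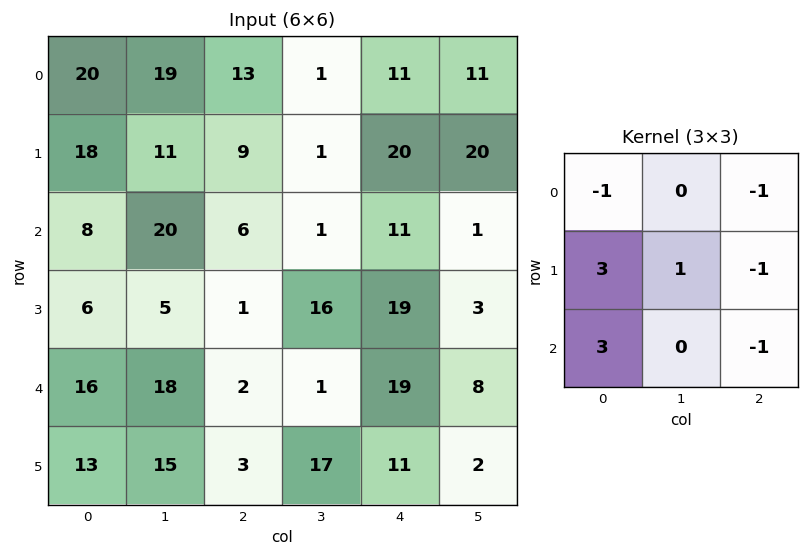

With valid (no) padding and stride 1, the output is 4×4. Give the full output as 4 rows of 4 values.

41 80 -9 -7
28 52 -37 37
54 32 -30 57
93 62 -34 44

Output[0,0]: The receptive field on the input at this output position is [20 19 13 / 18 11 9 / 8 20 6]. Elementwise product with the kernel and sum: 20·-1 + 13·-1 + 18·3 + 11·1 + 9·-1 + 8·3 + 6·-1.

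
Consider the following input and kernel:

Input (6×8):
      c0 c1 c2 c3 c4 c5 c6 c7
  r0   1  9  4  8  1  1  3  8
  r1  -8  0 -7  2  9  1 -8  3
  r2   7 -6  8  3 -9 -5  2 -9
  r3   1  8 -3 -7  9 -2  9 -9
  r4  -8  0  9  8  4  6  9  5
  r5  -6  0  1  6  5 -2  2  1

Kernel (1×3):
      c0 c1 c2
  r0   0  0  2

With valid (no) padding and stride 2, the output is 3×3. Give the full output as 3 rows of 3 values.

8 2 6
16 -18 4
18 8 18

Output[0,0]: The receptive field on the input at this output position is [1 9 4]. Elementwise product with the kernel and sum: 4·2.
Output[0,1]: The receptive field on the input at this output position is [4 8 1]. Elementwise product with the kernel and sum: 1·2.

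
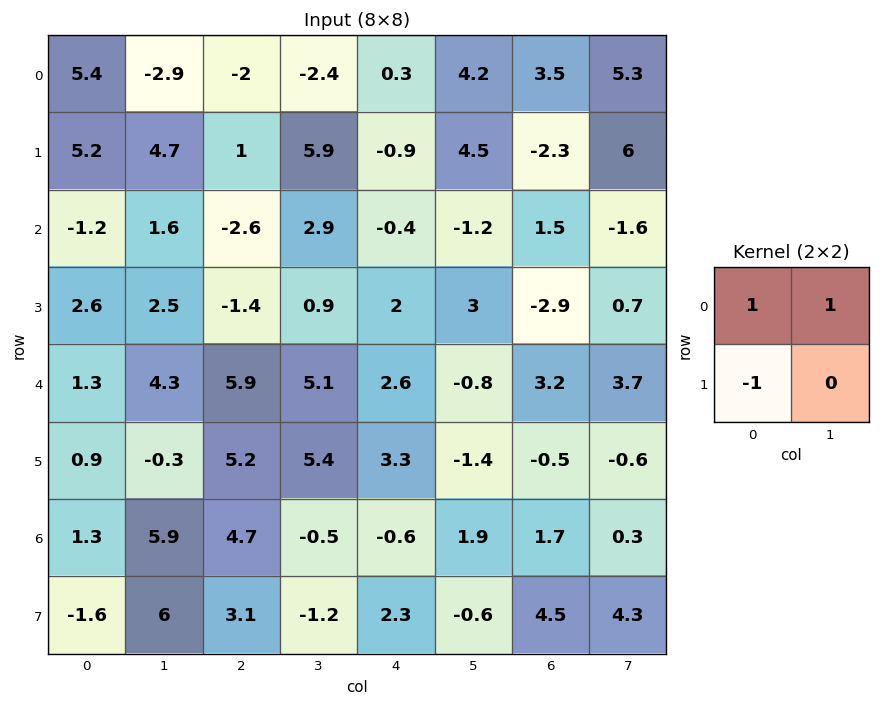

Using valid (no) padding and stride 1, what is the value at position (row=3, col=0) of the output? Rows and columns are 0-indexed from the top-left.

3.8

The receptive field on the input at this output position is [2.6 2.5 / 1.3 4.3]. Elementwise product with the kernel and sum: 2.6·1 + 2.5·1 + 1.3·-1.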